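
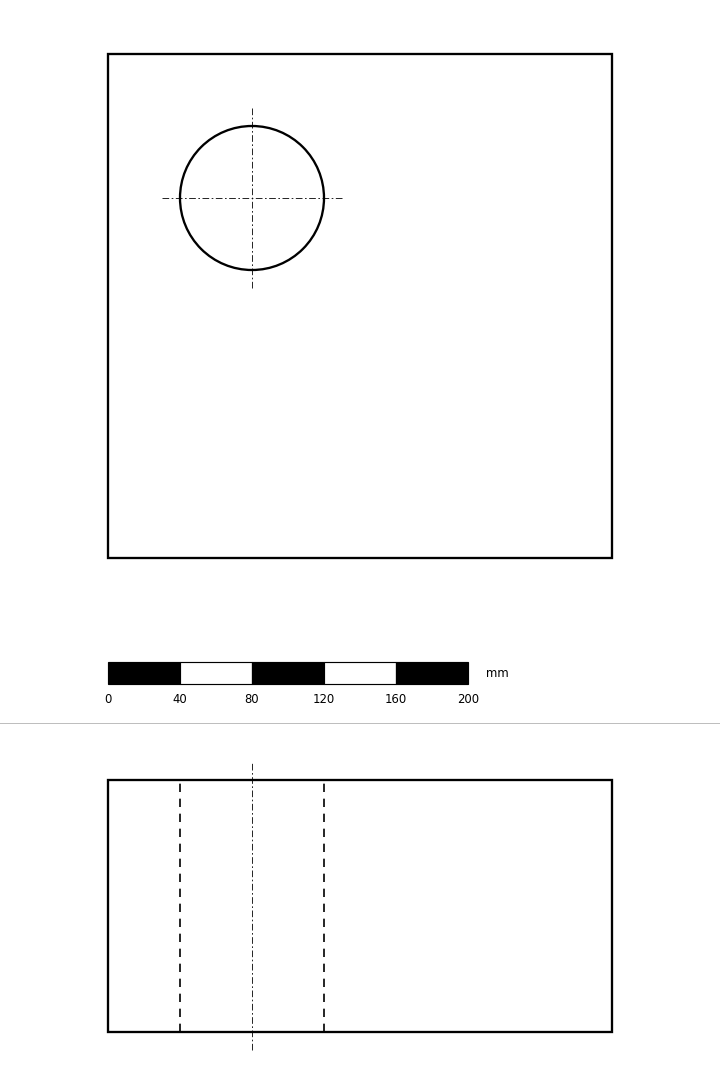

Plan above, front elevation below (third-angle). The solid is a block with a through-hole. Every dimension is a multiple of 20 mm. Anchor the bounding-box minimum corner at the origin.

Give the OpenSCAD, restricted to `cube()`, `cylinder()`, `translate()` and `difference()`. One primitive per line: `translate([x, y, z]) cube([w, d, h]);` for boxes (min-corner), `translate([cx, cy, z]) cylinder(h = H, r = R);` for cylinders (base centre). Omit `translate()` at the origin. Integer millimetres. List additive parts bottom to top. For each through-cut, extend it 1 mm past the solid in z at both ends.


difference() {
  cube([280, 280, 140]);
  translate([80, 200, -1]) cylinder(h = 142, r = 40);
}


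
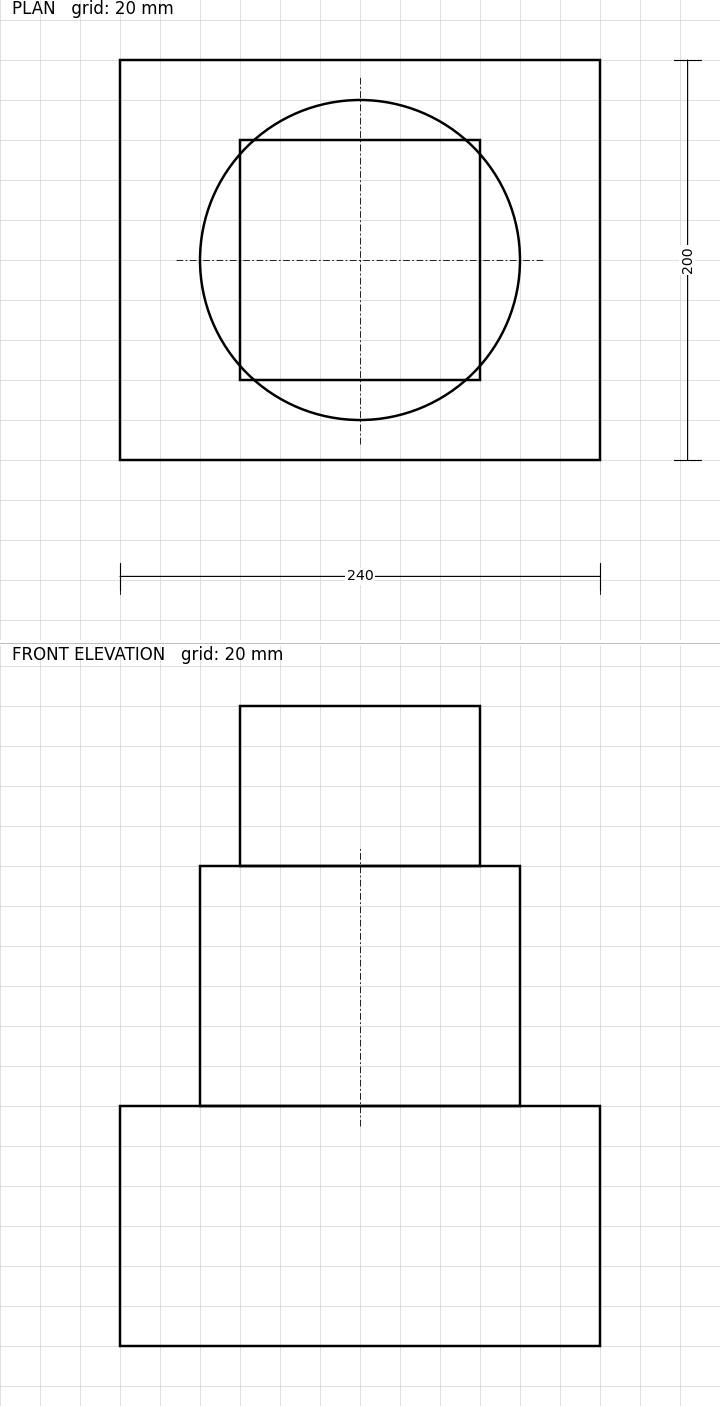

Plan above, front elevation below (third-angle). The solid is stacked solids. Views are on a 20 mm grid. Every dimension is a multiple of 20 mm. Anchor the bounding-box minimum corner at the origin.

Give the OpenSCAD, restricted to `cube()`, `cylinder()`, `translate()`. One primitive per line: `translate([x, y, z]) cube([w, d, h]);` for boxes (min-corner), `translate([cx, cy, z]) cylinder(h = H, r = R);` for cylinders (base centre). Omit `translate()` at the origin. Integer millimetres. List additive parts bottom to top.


cube([240, 200, 120]);
translate([120, 100, 120]) cylinder(h = 120, r = 80);
translate([60, 40, 240]) cube([120, 120, 80]);


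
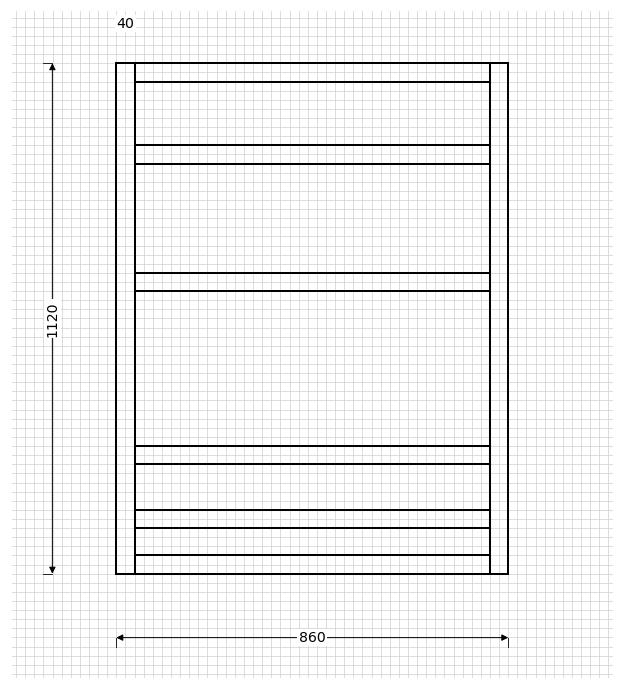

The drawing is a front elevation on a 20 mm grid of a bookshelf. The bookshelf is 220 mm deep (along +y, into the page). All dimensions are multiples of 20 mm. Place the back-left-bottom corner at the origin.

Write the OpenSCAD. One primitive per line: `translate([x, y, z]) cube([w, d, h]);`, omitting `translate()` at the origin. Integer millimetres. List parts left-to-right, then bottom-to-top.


cube([40, 220, 1120]);
translate([40, 0, 0]) cube([780, 220, 40]);
translate([40, 0, 100]) cube([780, 220, 40]);
translate([40, 0, 240]) cube([780, 220, 40]);
translate([40, 0, 620]) cube([780, 220, 40]);
translate([40, 0, 900]) cube([780, 220, 40]);
translate([40, 0, 1080]) cube([780, 220, 40]);
translate([820, 0, 0]) cube([40, 220, 1120]);


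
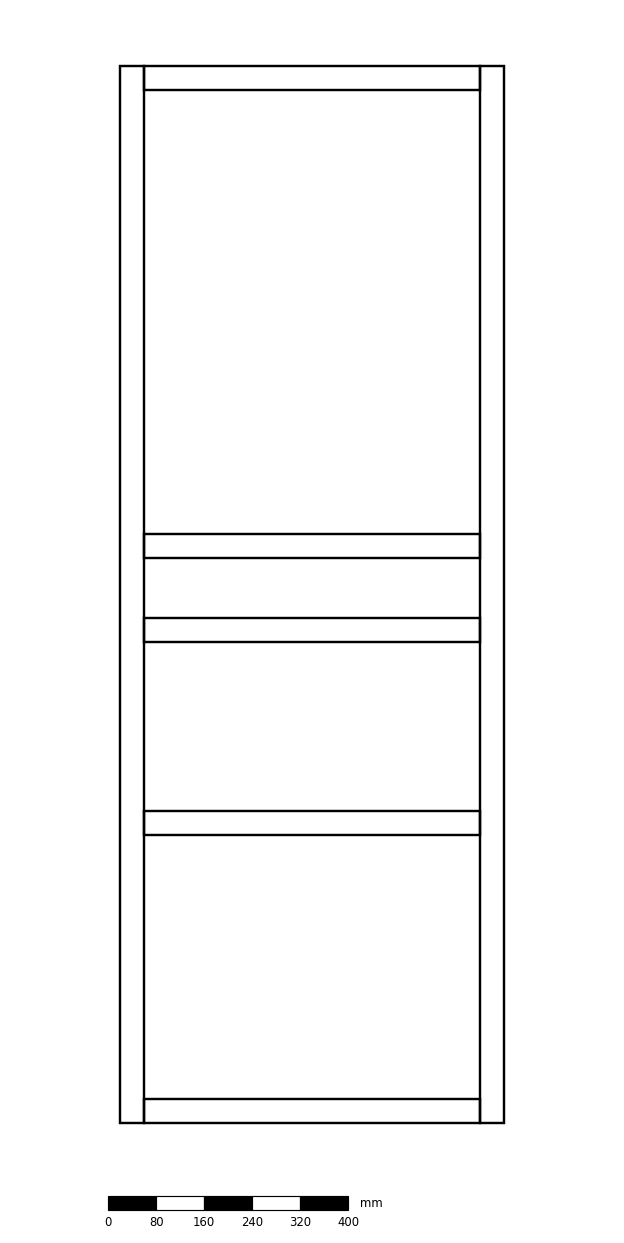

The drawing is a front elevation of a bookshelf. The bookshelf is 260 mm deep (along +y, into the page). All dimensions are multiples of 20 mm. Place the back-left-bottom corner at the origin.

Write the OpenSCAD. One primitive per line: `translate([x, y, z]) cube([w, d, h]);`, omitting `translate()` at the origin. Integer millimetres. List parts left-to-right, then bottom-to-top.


cube([40, 260, 1760]);
translate([40, 0, 0]) cube([560, 260, 40]);
translate([40, 0, 480]) cube([560, 260, 40]);
translate([40, 0, 800]) cube([560, 260, 40]);
translate([40, 0, 940]) cube([560, 260, 40]);
translate([40, 0, 1720]) cube([560, 260, 40]);
translate([600, 0, 0]) cube([40, 260, 1760]);


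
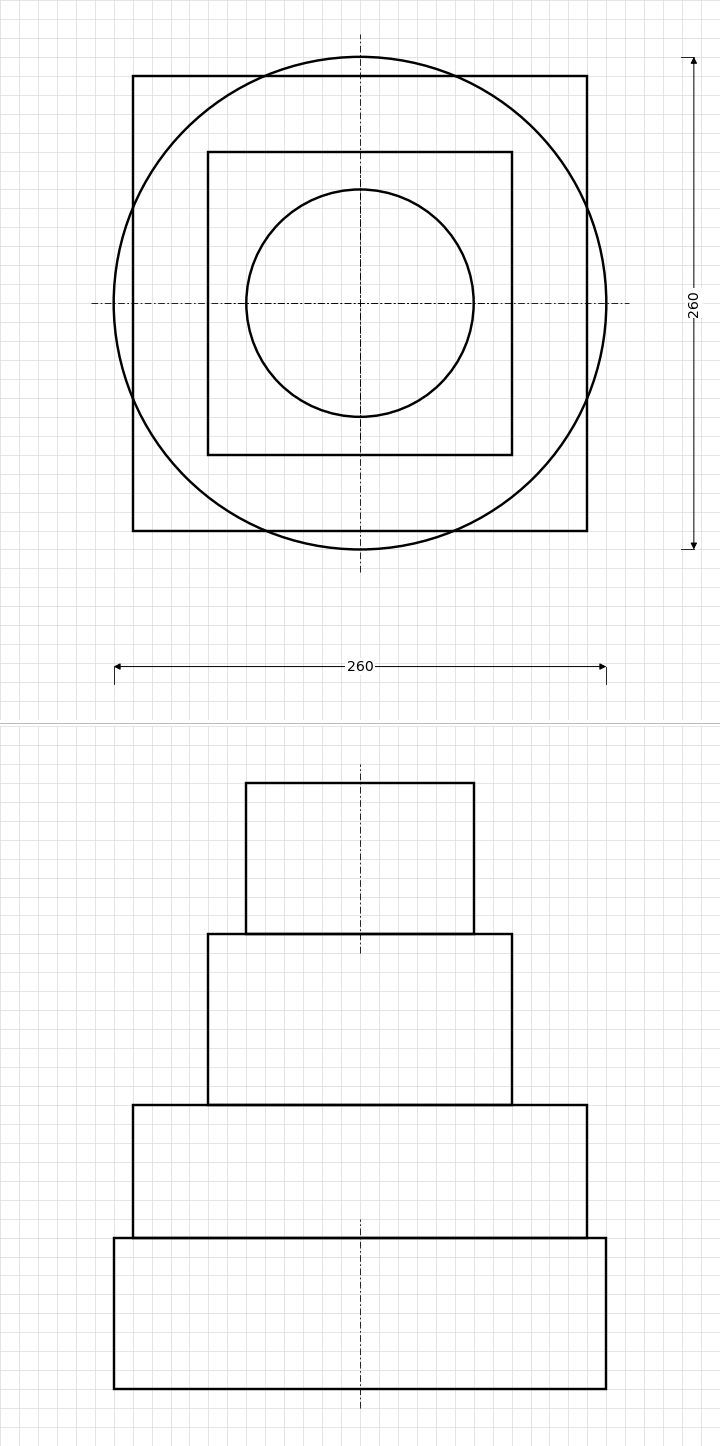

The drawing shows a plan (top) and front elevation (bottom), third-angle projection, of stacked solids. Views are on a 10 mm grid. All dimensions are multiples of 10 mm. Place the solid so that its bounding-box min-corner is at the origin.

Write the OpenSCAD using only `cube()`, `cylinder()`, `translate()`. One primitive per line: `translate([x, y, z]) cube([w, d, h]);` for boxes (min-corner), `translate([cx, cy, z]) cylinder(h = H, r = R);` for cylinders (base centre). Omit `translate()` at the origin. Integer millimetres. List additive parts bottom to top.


translate([130, 130, 0]) cylinder(h = 80, r = 130);
translate([10, 10, 80]) cube([240, 240, 70]);
translate([50, 50, 150]) cube([160, 160, 90]);
translate([130, 130, 240]) cylinder(h = 80, r = 60);


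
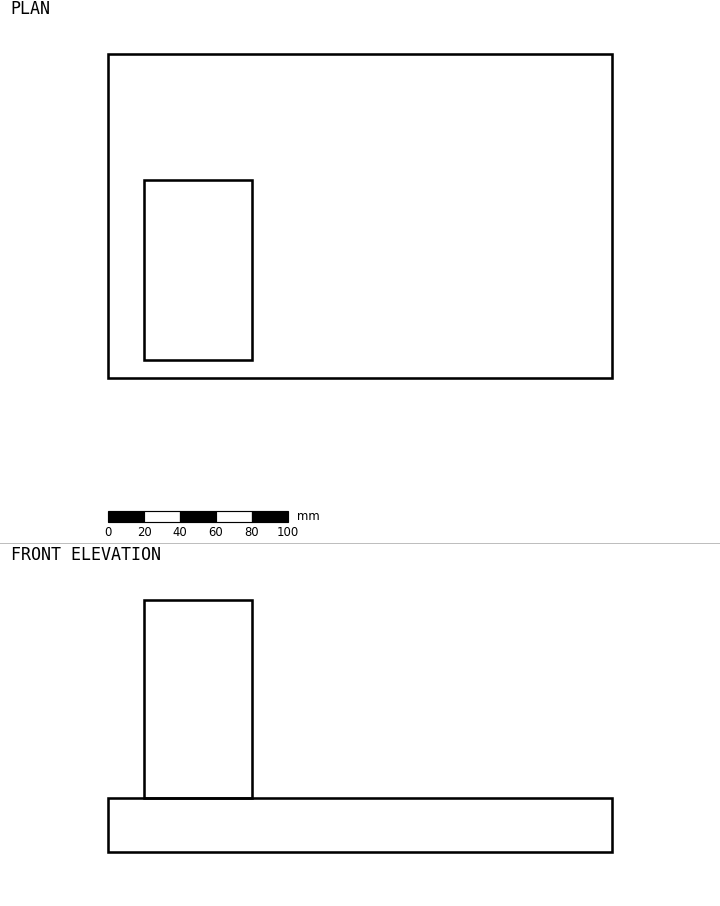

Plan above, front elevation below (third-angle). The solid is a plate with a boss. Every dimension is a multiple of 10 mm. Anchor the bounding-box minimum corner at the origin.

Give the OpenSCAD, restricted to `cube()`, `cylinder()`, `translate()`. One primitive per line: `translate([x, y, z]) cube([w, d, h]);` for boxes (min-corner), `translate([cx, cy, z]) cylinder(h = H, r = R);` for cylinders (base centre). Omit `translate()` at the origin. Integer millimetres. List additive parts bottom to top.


cube([280, 180, 30]);
translate([20, 10, 30]) cube([60, 100, 110]);


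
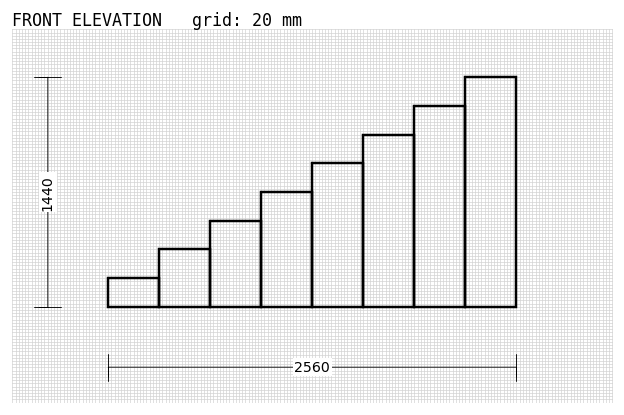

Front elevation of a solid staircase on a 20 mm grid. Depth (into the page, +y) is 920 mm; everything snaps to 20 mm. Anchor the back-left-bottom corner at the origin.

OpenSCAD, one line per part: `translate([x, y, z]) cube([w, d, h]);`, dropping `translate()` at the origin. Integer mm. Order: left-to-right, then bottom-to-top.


cube([320, 920, 180]);
translate([320, 0, 0]) cube([320, 920, 360]);
translate([640, 0, 0]) cube([320, 920, 540]);
translate([960, 0, 0]) cube([320, 920, 720]);
translate([1280, 0, 0]) cube([320, 920, 900]);
translate([1600, 0, 0]) cube([320, 920, 1080]);
translate([1920, 0, 0]) cube([320, 920, 1260]);
translate([2240, 0, 0]) cube([320, 920, 1440]);


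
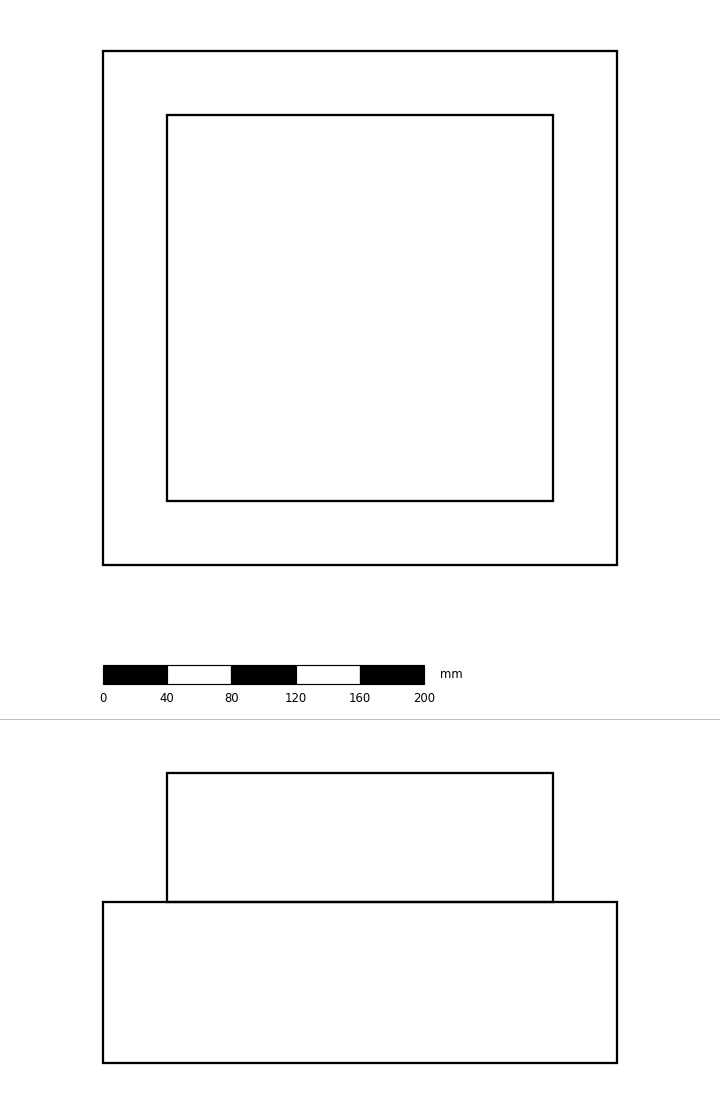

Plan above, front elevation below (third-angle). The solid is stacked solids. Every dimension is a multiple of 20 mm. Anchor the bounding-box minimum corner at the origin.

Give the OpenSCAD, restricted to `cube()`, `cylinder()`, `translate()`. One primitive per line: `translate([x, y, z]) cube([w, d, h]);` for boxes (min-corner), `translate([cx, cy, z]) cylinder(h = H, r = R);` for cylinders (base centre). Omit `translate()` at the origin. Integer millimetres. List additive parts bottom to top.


cube([320, 320, 100]);
translate([40, 40, 100]) cube([240, 240, 80]);


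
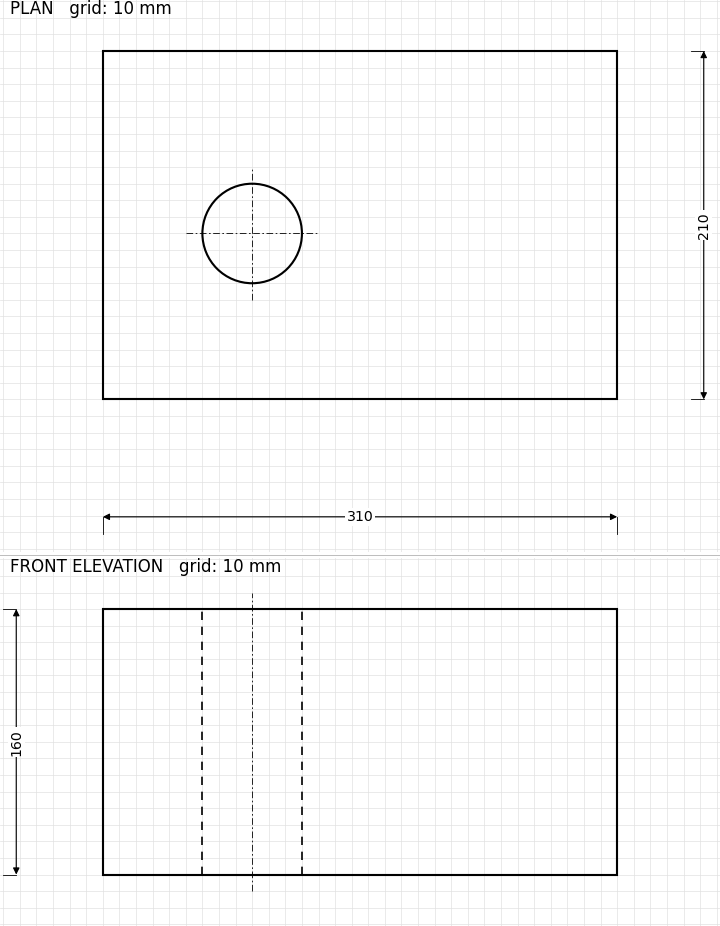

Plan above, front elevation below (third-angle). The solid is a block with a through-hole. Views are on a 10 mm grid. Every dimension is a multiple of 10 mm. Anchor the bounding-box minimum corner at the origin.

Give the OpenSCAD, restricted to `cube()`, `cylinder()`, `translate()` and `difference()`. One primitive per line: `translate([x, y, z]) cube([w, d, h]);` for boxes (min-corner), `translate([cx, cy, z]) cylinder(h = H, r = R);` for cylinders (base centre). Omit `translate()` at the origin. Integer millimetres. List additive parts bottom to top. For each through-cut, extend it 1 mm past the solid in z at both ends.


difference() {
  cube([310, 210, 160]);
  translate([90, 100, -1]) cylinder(h = 162, r = 30);
}


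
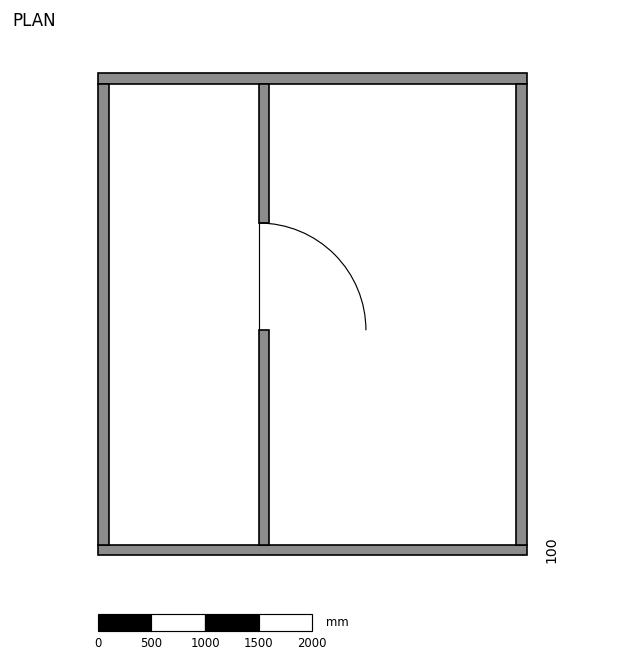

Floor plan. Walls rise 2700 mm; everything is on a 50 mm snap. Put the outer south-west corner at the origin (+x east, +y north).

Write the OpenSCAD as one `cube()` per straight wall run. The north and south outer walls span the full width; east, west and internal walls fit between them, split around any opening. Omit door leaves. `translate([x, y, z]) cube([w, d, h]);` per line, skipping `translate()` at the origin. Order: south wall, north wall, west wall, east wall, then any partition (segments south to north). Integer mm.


cube([4000, 100, 2700]);
translate([0, 4400, 0]) cube([4000, 100, 2700]);
translate([0, 100, 0]) cube([100, 4300, 2700]);
translate([3900, 100, 0]) cube([100, 4300, 2700]);
translate([1500, 100, 0]) cube([100, 2000, 2700]);
translate([1500, 3100, 0]) cube([100, 1300, 2700]);


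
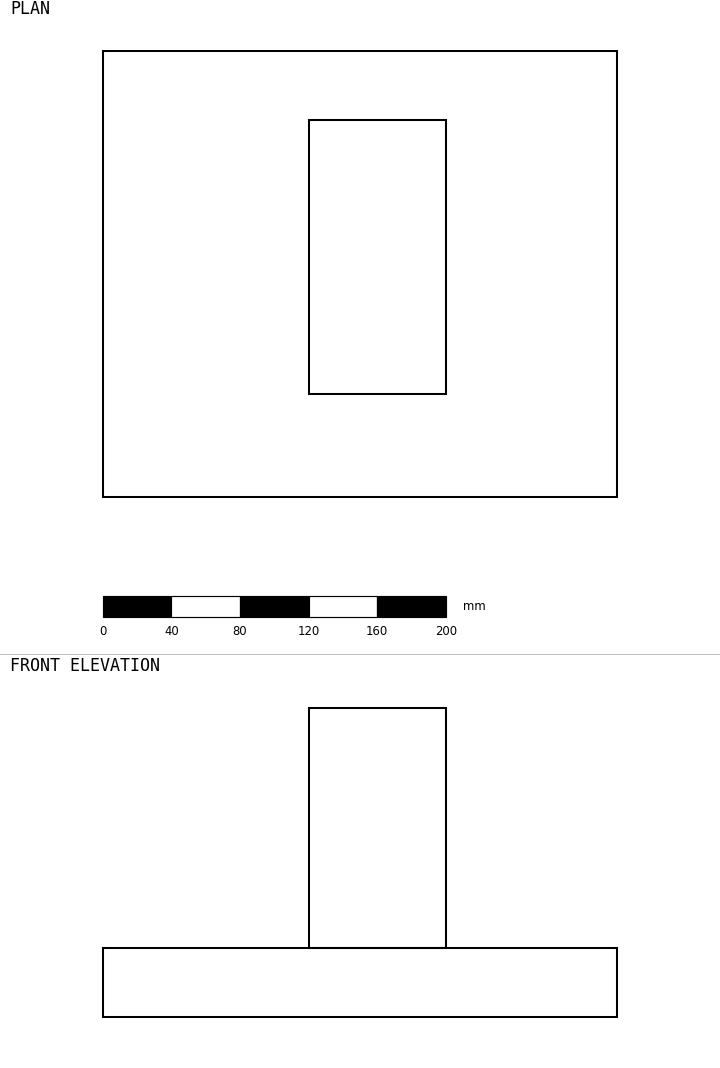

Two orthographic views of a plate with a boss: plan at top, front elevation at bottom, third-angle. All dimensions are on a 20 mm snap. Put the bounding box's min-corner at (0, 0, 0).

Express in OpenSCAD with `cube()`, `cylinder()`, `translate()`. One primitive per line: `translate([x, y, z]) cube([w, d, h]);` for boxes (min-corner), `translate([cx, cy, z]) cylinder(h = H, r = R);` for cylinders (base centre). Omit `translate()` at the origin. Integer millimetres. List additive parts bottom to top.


cube([300, 260, 40]);
translate([120, 60, 40]) cube([80, 160, 140]);


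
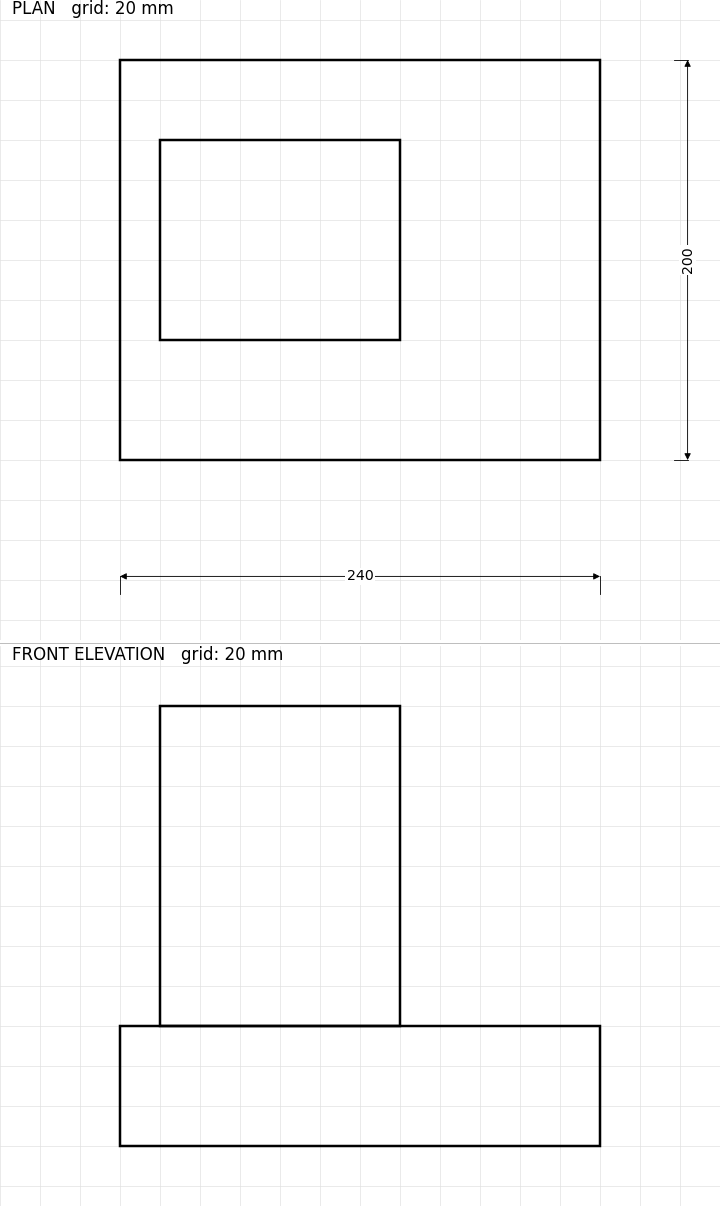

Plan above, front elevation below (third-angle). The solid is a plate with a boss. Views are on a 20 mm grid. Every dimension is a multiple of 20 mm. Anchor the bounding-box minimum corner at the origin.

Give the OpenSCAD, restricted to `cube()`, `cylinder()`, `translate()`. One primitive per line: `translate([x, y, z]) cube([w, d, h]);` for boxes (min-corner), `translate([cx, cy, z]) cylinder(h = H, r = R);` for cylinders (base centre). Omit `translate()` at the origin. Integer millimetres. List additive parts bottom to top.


cube([240, 200, 60]);
translate([20, 60, 60]) cube([120, 100, 160]);


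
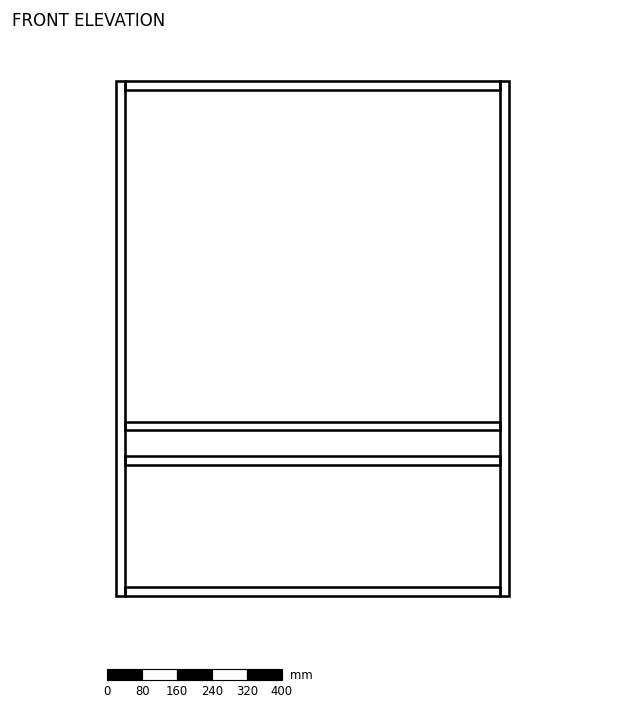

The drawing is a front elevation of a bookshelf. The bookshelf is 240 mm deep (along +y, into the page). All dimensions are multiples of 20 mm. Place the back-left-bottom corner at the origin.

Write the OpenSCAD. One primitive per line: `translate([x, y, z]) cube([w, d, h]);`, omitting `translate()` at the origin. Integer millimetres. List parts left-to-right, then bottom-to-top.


cube([20, 240, 1180]);
translate([20, 0, 0]) cube([860, 240, 20]);
translate([20, 0, 300]) cube([860, 240, 20]);
translate([20, 0, 380]) cube([860, 240, 20]);
translate([20, 0, 1160]) cube([860, 240, 20]);
translate([880, 0, 0]) cube([20, 240, 1180]);


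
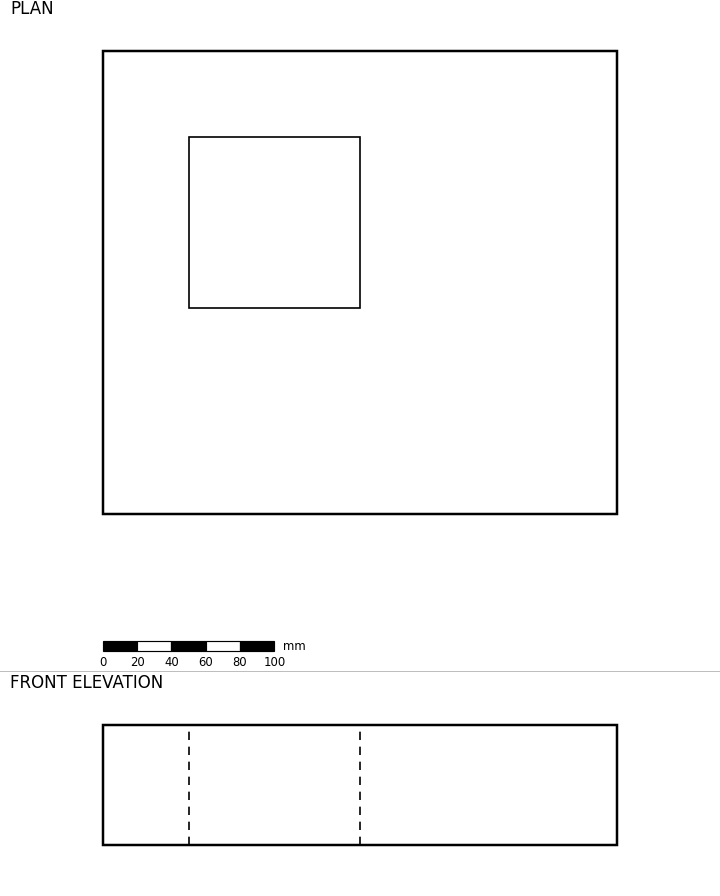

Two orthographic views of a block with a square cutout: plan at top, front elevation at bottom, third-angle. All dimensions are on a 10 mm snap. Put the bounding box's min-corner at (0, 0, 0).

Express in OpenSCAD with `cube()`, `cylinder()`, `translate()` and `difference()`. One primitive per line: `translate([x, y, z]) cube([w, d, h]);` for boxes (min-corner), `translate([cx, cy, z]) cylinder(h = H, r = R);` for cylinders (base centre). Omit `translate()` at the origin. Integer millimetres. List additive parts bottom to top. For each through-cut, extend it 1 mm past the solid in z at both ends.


difference() {
  cube([300, 270, 70]);
  translate([50, 120, -1]) cube([100, 100, 72]);
}


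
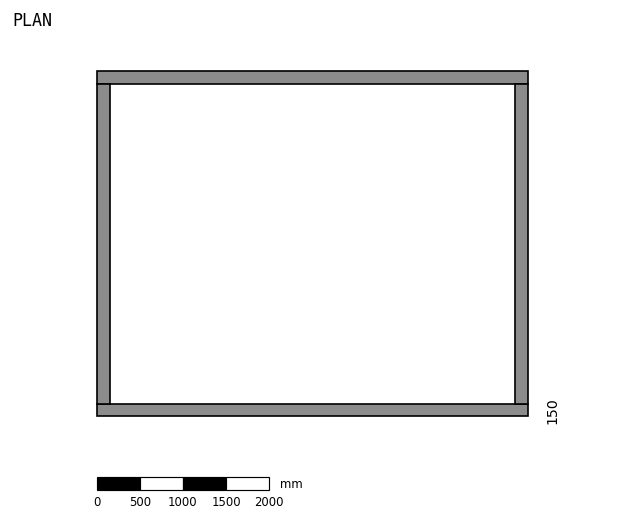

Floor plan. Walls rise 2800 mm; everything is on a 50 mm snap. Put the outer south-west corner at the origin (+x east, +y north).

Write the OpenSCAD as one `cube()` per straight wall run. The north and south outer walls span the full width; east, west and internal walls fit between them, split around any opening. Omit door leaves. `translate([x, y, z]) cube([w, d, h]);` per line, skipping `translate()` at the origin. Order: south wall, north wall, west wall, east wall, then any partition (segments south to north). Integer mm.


cube([5000, 150, 2800]);
translate([0, 3850, 0]) cube([5000, 150, 2800]);
translate([0, 150, 0]) cube([150, 3700, 2800]);
translate([4850, 150, 0]) cube([150, 3700, 2800]);


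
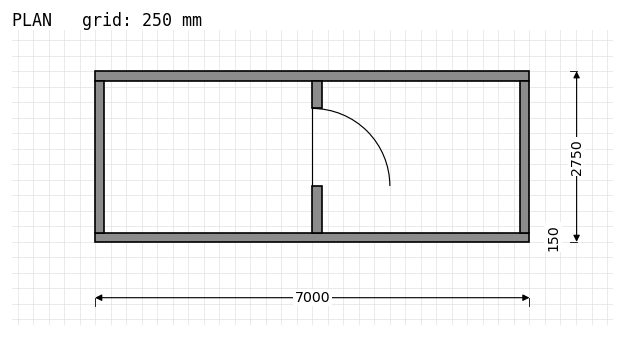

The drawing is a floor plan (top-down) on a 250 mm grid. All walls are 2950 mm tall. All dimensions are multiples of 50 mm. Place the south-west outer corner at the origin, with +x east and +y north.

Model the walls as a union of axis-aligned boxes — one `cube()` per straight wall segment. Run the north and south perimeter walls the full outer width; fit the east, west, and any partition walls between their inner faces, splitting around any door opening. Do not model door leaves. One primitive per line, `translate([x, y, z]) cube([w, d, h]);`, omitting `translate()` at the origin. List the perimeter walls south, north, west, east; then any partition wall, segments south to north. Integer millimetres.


cube([7000, 150, 2950]);
translate([0, 2600, 0]) cube([7000, 150, 2950]);
translate([0, 150, 0]) cube([150, 2450, 2950]);
translate([6850, 150, 0]) cube([150, 2450, 2950]);
translate([3500, 150, 0]) cube([150, 750, 2950]);
translate([3500, 2150, 0]) cube([150, 450, 2950]);


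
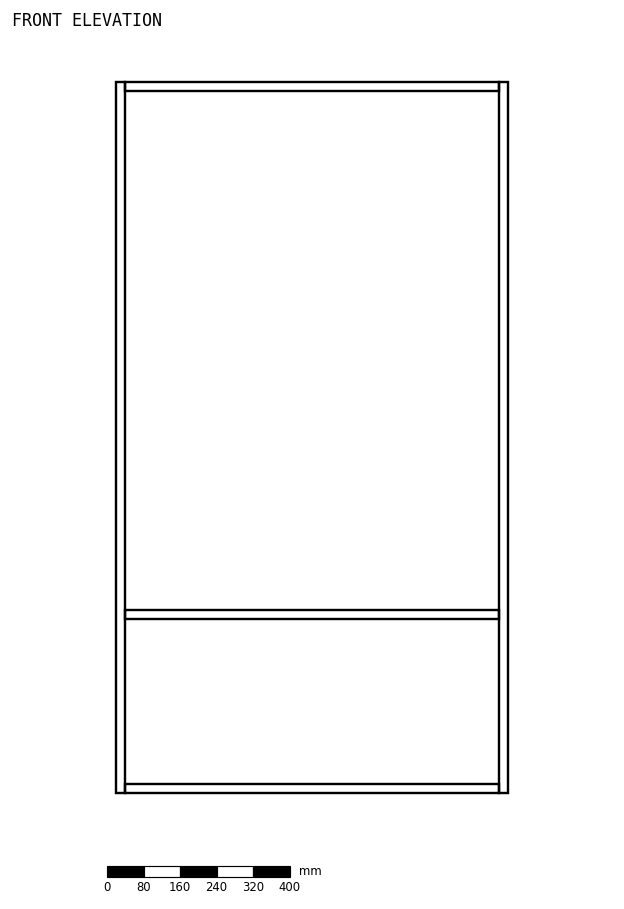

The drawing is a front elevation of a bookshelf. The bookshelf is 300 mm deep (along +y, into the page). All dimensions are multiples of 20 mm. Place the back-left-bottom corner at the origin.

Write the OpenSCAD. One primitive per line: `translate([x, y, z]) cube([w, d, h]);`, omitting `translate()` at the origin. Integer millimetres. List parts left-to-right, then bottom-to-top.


cube([20, 300, 1560]);
translate([20, 0, 0]) cube([820, 300, 20]);
translate([20, 0, 380]) cube([820, 300, 20]);
translate([20, 0, 1540]) cube([820, 300, 20]);
translate([840, 0, 0]) cube([20, 300, 1560]);


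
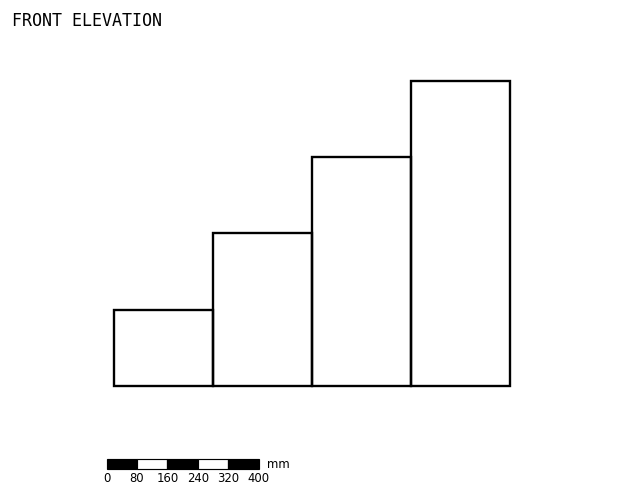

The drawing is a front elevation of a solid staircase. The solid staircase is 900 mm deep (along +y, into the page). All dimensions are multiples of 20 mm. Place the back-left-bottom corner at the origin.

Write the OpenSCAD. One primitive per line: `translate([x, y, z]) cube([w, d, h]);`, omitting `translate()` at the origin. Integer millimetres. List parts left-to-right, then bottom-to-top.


cube([260, 900, 200]);
translate([260, 0, 0]) cube([260, 900, 400]);
translate([520, 0, 0]) cube([260, 900, 600]);
translate([780, 0, 0]) cube([260, 900, 800]);


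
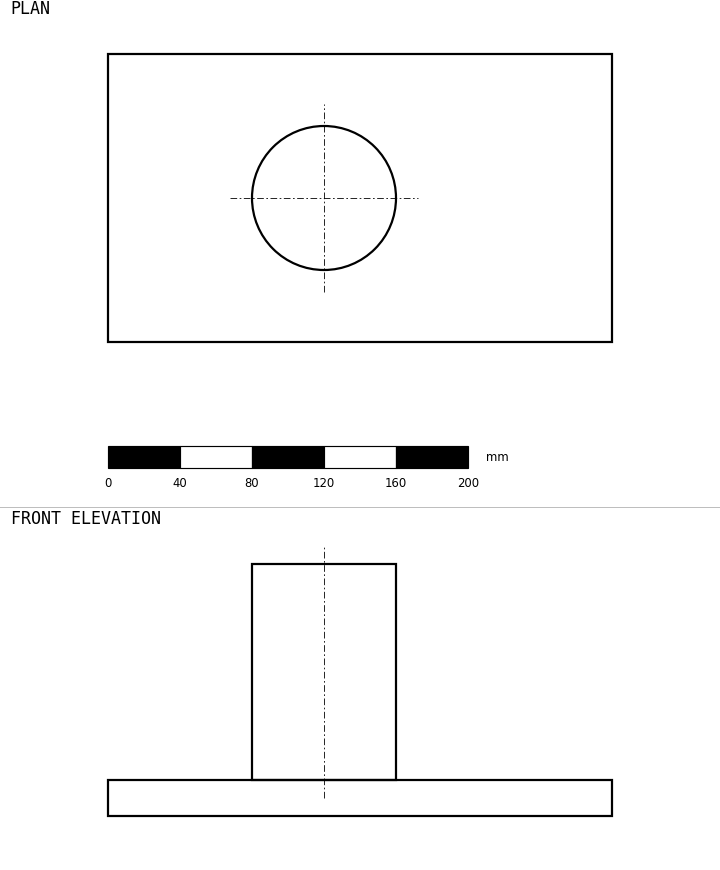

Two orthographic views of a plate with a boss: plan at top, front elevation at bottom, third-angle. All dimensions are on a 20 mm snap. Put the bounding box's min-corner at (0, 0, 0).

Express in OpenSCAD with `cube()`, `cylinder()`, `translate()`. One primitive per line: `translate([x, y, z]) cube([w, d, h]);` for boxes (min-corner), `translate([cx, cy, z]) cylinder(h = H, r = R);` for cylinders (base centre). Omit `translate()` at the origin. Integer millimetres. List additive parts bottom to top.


cube([280, 160, 20]);
translate([120, 80, 20]) cylinder(h = 120, r = 40);


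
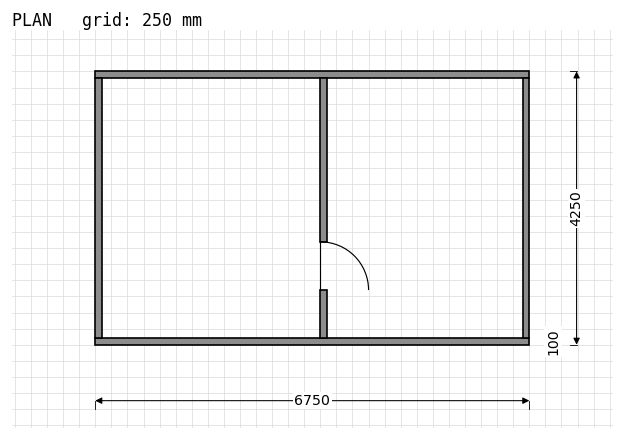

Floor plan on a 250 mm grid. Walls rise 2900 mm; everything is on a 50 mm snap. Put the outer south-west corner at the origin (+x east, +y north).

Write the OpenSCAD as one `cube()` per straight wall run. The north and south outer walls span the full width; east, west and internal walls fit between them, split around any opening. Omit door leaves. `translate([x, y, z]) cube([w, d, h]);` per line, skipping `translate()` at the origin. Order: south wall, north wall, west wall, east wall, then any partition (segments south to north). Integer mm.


cube([6750, 100, 2900]);
translate([0, 4150, 0]) cube([6750, 100, 2900]);
translate([0, 100, 0]) cube([100, 4050, 2900]);
translate([6650, 100, 0]) cube([100, 4050, 2900]);
translate([3500, 100, 0]) cube([100, 750, 2900]);
translate([3500, 1600, 0]) cube([100, 2550, 2900]);


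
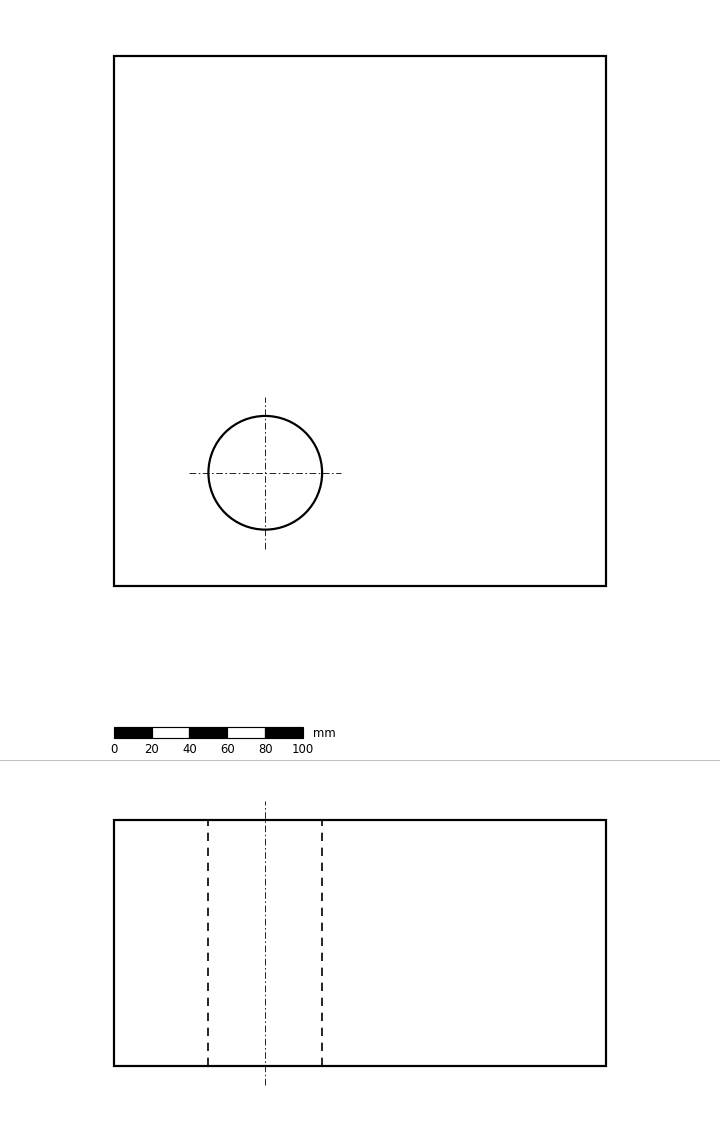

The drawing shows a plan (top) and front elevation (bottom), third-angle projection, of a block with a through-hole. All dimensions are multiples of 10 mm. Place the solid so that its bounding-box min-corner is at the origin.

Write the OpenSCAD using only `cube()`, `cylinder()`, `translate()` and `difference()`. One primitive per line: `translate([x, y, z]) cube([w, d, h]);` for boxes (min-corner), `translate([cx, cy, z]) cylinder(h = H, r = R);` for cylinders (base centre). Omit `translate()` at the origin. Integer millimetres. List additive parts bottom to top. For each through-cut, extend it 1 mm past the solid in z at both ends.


difference() {
  cube([260, 280, 130]);
  translate([80, 60, -1]) cylinder(h = 132, r = 30);
}


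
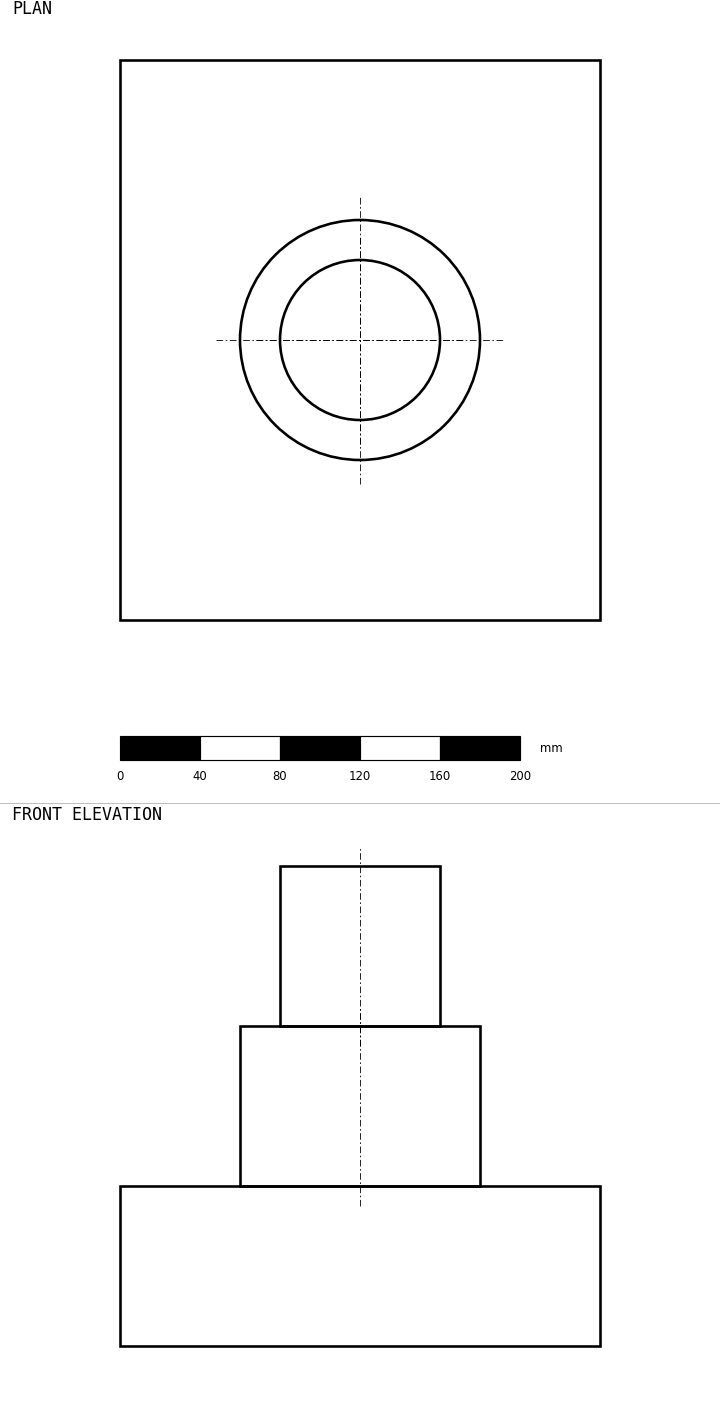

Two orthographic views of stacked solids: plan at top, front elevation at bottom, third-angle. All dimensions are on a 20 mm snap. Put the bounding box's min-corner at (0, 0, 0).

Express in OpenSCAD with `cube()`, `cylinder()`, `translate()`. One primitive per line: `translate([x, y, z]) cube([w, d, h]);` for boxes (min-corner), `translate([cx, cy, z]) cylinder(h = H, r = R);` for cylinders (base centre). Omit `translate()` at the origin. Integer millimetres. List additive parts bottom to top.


cube([240, 280, 80]);
translate([120, 140, 80]) cylinder(h = 80, r = 60);
translate([120, 140, 160]) cylinder(h = 80, r = 40);


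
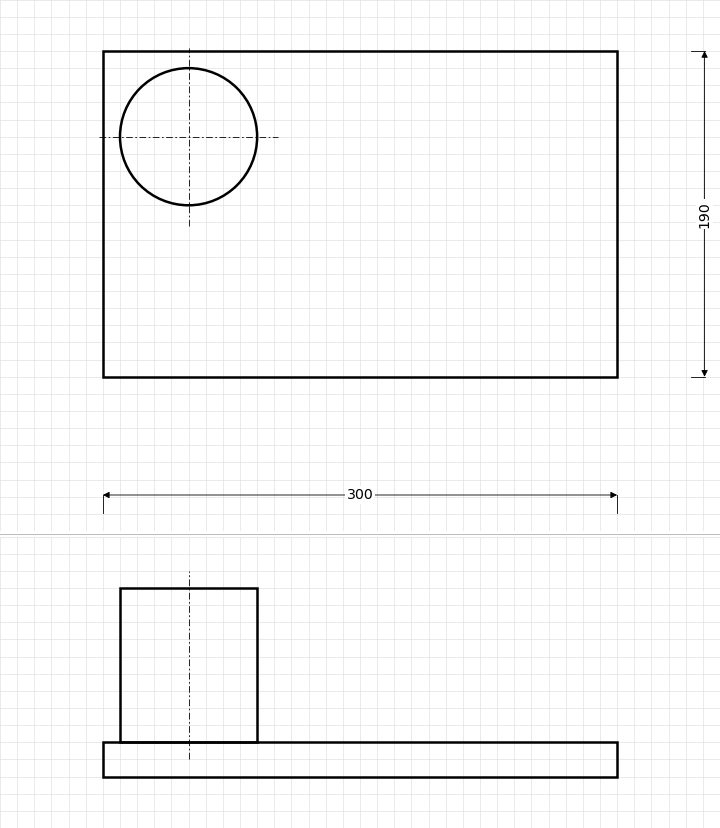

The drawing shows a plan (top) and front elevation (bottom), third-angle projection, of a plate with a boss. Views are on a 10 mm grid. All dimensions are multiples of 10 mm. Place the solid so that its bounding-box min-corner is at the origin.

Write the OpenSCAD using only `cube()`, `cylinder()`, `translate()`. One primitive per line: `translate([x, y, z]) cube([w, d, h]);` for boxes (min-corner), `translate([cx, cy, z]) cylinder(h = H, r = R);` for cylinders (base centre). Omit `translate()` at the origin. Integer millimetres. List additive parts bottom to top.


cube([300, 190, 20]);
translate([50, 140, 20]) cylinder(h = 90, r = 40);


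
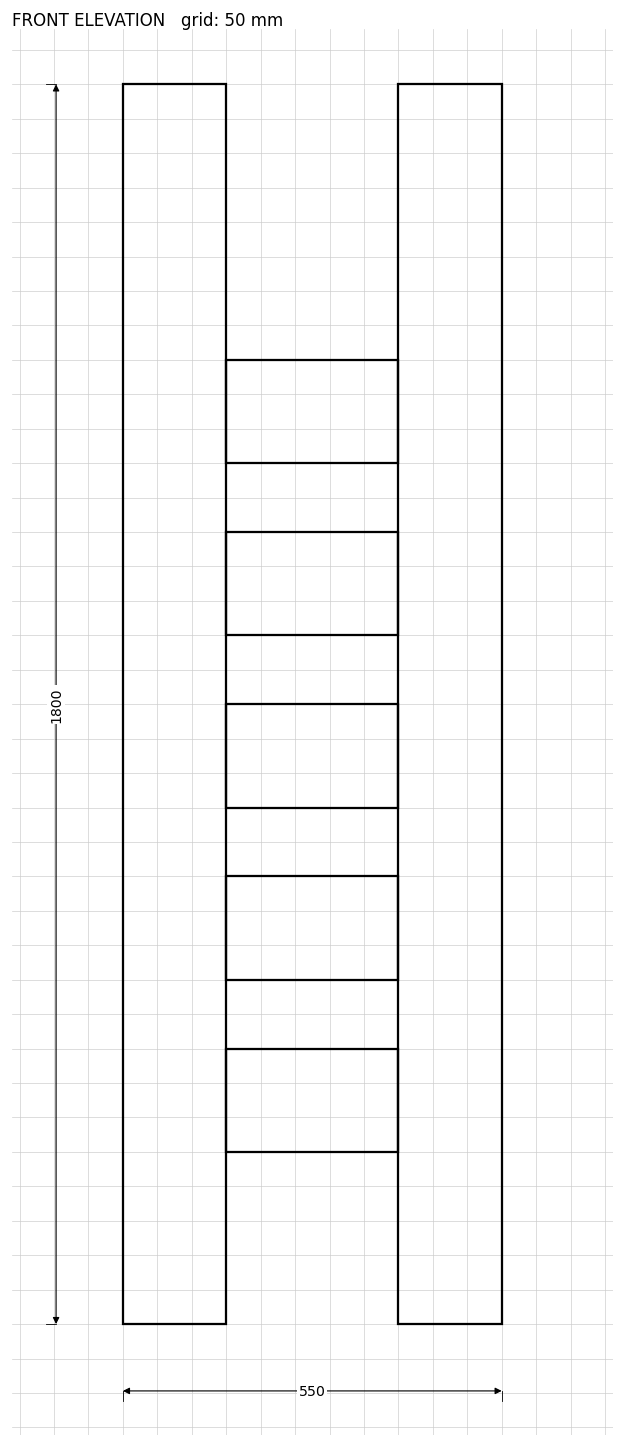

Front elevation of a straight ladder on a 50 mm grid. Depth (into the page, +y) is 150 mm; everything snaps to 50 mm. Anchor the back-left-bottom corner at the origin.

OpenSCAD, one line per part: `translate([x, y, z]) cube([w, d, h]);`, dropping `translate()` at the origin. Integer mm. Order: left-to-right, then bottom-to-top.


cube([150, 150, 1800]);
translate([150, 0, 250]) cube([250, 150, 150]);
translate([150, 0, 500]) cube([250, 150, 150]);
translate([150, 0, 750]) cube([250, 150, 150]);
translate([150, 0, 1000]) cube([250, 150, 150]);
translate([150, 0, 1250]) cube([250, 150, 150]);
translate([400, 0, 0]) cube([150, 150, 1800]);


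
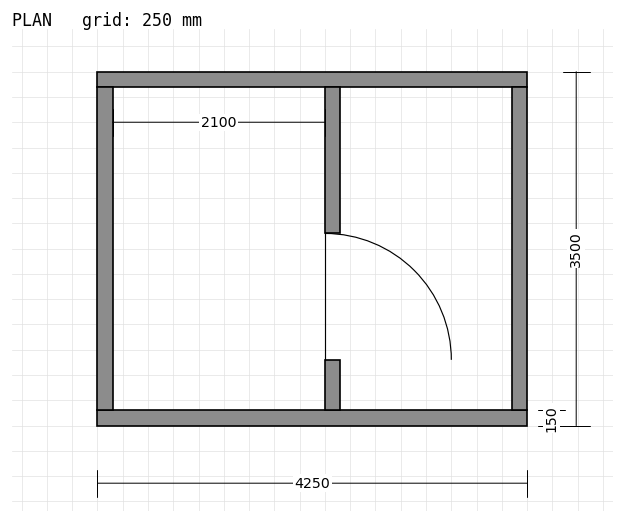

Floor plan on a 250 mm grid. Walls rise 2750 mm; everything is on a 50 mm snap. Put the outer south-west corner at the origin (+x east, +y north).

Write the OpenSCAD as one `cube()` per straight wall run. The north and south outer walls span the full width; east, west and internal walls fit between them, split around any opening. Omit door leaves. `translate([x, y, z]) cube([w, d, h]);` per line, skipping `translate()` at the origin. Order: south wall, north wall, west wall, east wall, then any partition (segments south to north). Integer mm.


cube([4250, 150, 2750]);
translate([0, 3350, 0]) cube([4250, 150, 2750]);
translate([0, 150, 0]) cube([150, 3200, 2750]);
translate([4100, 150, 0]) cube([150, 3200, 2750]);
translate([2250, 150, 0]) cube([150, 500, 2750]);
translate([2250, 1900, 0]) cube([150, 1450, 2750]);


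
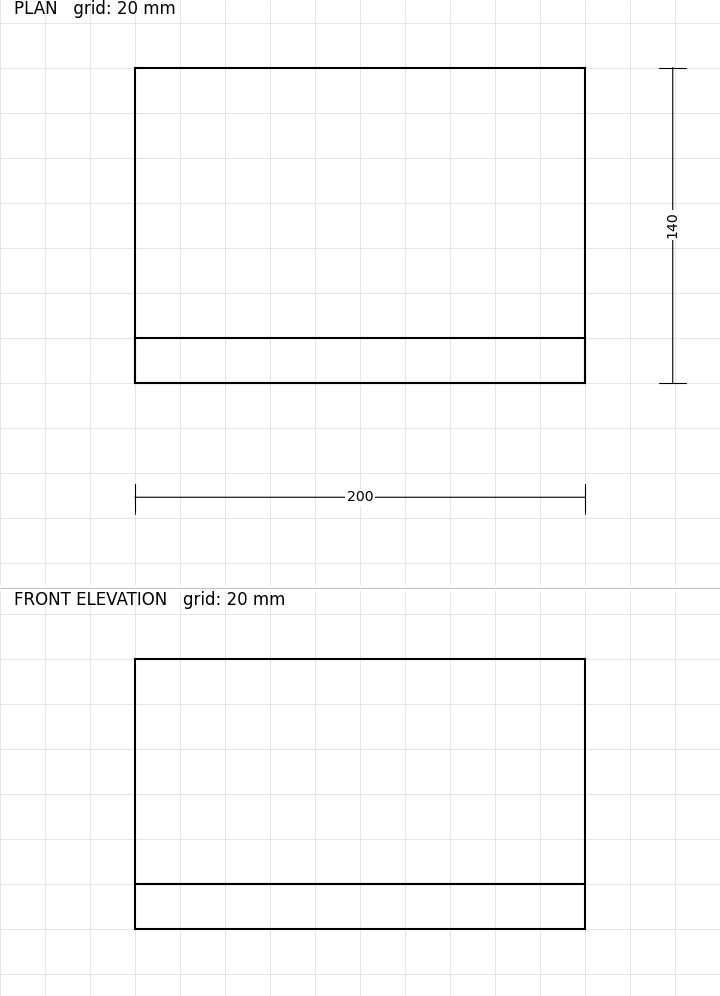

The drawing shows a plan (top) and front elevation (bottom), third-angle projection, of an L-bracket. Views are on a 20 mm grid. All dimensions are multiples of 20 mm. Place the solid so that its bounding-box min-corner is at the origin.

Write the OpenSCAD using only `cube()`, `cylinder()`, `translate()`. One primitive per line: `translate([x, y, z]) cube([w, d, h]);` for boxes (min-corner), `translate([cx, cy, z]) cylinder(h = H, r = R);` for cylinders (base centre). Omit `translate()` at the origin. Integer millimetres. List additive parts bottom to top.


cube([200, 140, 20]);
translate([0, 0, 20]) cube([200, 20, 100]);


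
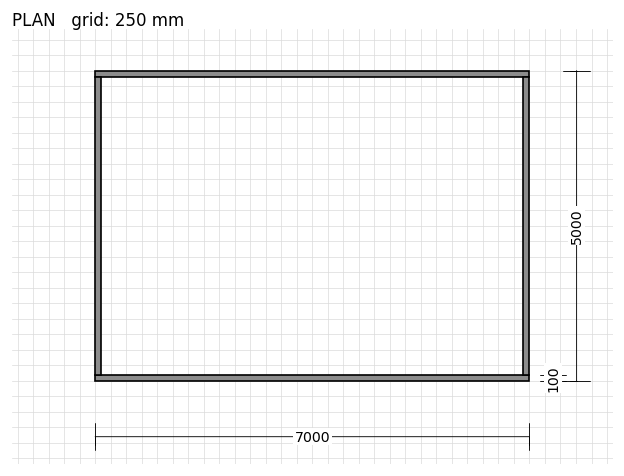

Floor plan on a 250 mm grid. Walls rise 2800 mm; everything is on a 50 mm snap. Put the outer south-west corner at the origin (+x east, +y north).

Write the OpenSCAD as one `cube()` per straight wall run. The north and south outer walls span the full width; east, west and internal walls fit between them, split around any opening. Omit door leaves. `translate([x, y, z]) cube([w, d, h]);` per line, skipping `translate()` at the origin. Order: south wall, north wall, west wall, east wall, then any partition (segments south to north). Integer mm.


cube([7000, 100, 2800]);
translate([0, 4900, 0]) cube([7000, 100, 2800]);
translate([0, 100, 0]) cube([100, 4800, 2800]);
translate([6900, 100, 0]) cube([100, 4800, 2800]);


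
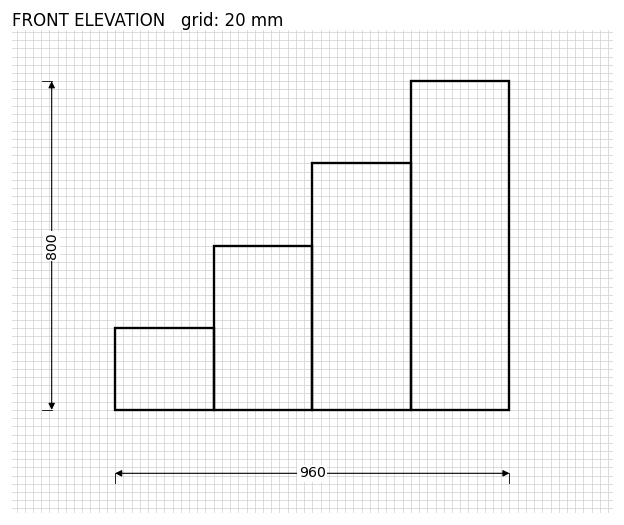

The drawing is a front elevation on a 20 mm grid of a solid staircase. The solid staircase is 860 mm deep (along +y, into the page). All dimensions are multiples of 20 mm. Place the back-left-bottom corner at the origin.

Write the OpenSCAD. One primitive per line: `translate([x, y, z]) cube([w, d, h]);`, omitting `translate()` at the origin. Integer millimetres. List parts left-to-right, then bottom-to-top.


cube([240, 860, 200]);
translate([240, 0, 0]) cube([240, 860, 400]);
translate([480, 0, 0]) cube([240, 860, 600]);
translate([720, 0, 0]) cube([240, 860, 800]);


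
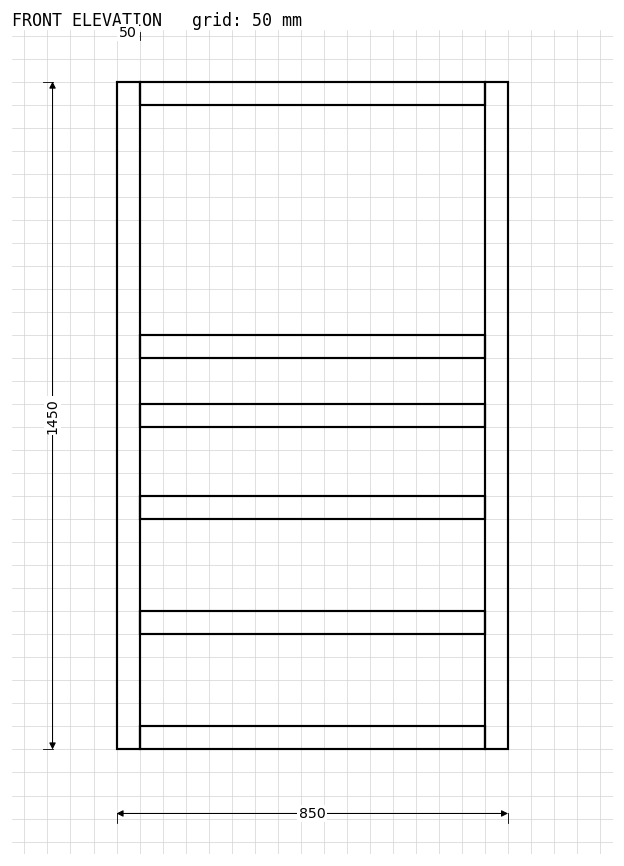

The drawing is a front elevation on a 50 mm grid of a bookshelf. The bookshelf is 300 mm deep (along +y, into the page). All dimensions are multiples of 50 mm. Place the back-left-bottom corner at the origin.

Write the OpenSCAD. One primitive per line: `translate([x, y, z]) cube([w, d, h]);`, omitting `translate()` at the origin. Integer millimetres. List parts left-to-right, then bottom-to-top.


cube([50, 300, 1450]);
translate([50, 0, 0]) cube([750, 300, 50]);
translate([50, 0, 250]) cube([750, 300, 50]);
translate([50, 0, 500]) cube([750, 300, 50]);
translate([50, 0, 700]) cube([750, 300, 50]);
translate([50, 0, 850]) cube([750, 300, 50]);
translate([50, 0, 1400]) cube([750, 300, 50]);
translate([800, 0, 0]) cube([50, 300, 1450]);


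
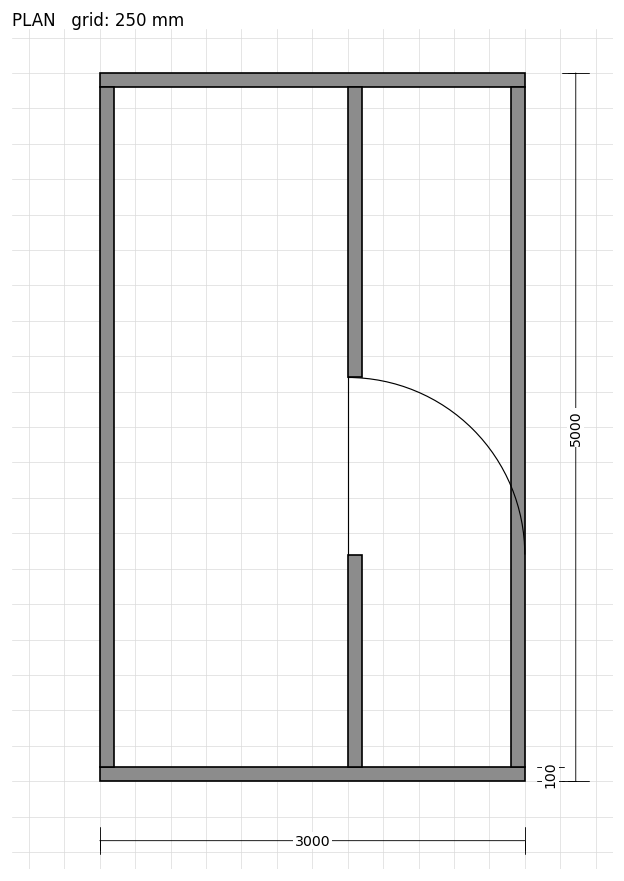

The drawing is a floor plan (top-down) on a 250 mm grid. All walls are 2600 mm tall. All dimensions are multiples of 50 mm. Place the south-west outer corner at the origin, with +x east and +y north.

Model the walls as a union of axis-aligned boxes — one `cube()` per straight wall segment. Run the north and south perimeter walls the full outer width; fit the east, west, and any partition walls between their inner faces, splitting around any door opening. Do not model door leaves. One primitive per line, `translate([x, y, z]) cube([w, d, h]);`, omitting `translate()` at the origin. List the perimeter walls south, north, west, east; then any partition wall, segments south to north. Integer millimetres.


cube([3000, 100, 2600]);
translate([0, 4900, 0]) cube([3000, 100, 2600]);
translate([0, 100, 0]) cube([100, 4800, 2600]);
translate([2900, 100, 0]) cube([100, 4800, 2600]);
translate([1750, 100, 0]) cube([100, 1500, 2600]);
translate([1750, 2850, 0]) cube([100, 2050, 2600]);


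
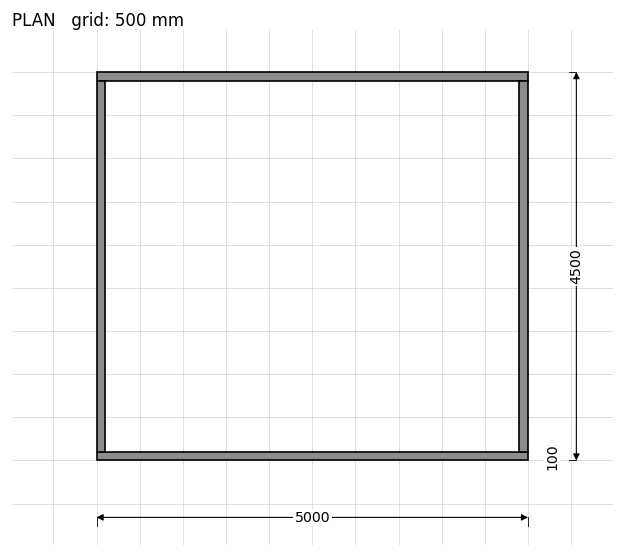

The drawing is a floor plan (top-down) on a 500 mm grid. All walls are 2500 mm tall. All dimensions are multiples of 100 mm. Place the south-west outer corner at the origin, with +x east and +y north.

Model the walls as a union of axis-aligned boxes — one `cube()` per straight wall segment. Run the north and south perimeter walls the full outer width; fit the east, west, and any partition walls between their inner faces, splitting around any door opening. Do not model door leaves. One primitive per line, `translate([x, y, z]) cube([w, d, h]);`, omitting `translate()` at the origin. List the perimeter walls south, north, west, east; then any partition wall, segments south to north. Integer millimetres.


cube([5000, 100, 2500]);
translate([0, 4400, 0]) cube([5000, 100, 2500]);
translate([0, 100, 0]) cube([100, 4300, 2500]);
translate([4900, 100, 0]) cube([100, 4300, 2500]);


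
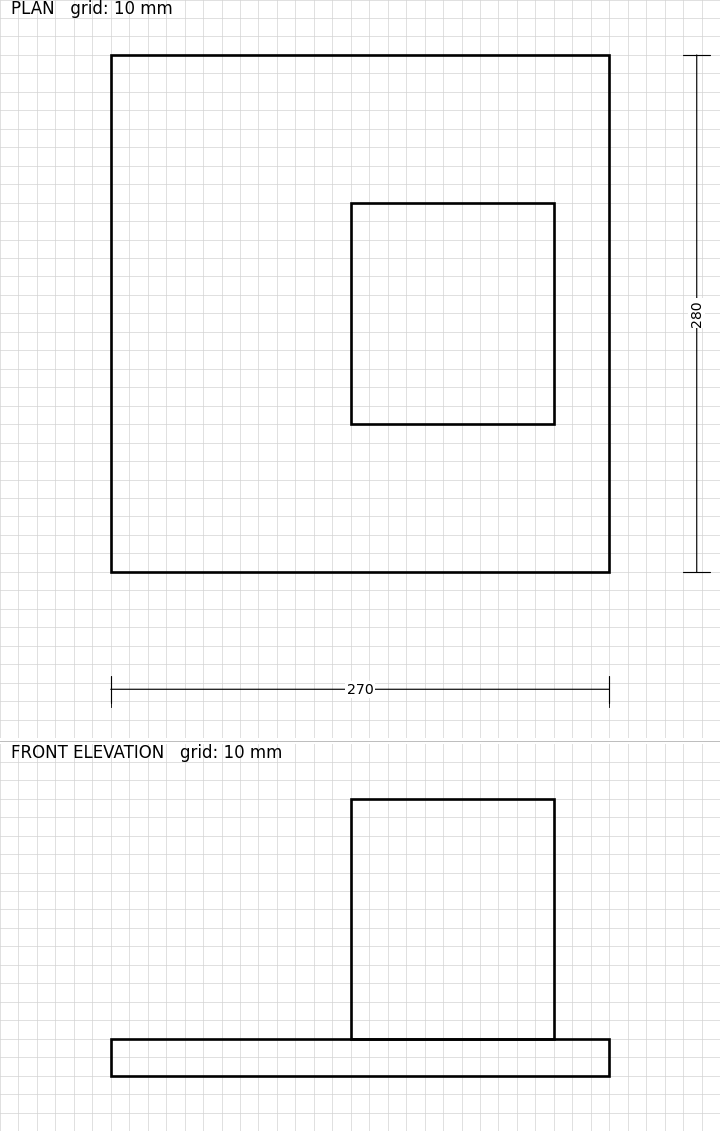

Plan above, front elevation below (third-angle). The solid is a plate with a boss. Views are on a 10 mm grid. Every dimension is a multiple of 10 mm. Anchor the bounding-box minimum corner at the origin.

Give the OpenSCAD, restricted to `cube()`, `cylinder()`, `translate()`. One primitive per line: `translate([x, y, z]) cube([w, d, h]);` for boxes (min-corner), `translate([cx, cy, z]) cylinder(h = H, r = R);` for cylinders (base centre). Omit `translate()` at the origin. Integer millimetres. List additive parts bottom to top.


cube([270, 280, 20]);
translate([130, 80, 20]) cube([110, 120, 130]);


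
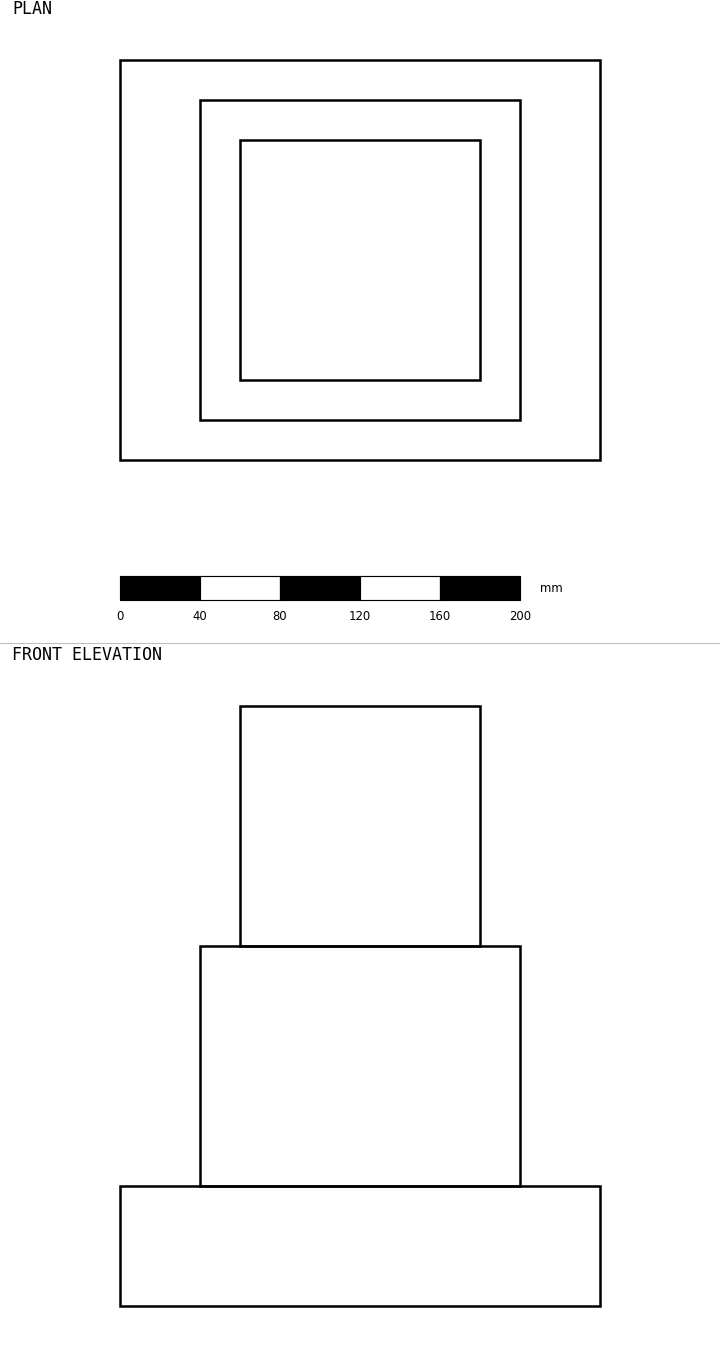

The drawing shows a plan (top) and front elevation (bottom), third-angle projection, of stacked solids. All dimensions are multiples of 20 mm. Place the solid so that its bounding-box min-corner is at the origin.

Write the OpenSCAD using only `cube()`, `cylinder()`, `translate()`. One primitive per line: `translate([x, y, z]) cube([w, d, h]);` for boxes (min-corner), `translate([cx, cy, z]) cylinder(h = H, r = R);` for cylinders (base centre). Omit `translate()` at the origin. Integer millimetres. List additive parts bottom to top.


cube([240, 200, 60]);
translate([40, 20, 60]) cube([160, 160, 120]);
translate([60, 40, 180]) cube([120, 120, 120]);


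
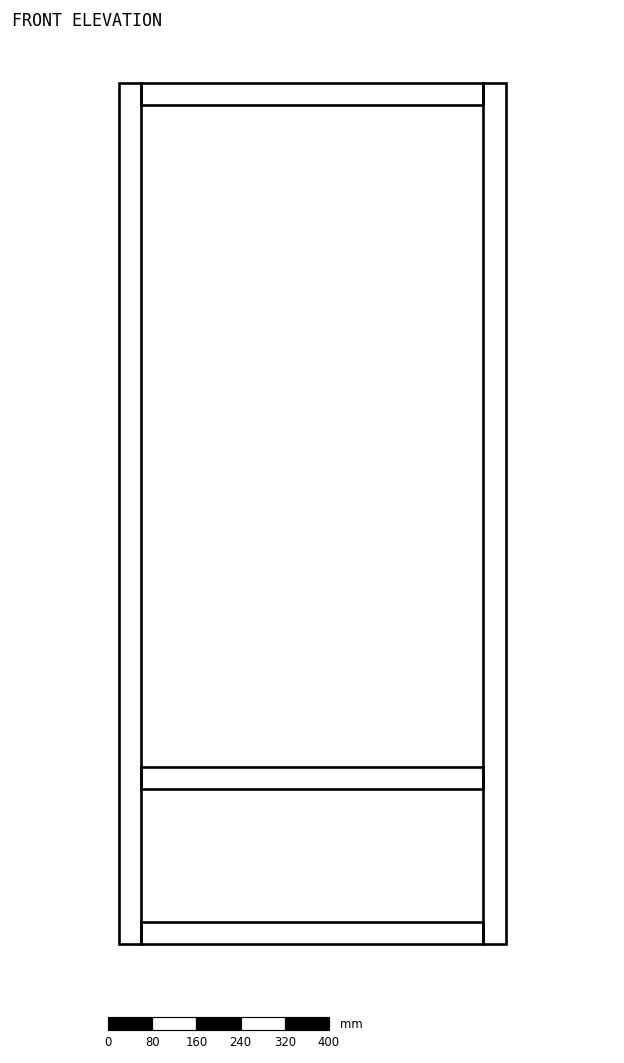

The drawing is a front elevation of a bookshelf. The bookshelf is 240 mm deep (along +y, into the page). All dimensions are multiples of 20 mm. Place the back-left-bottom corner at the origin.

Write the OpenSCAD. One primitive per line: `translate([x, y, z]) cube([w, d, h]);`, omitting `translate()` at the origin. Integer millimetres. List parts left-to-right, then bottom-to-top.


cube([40, 240, 1560]);
translate([40, 0, 0]) cube([620, 240, 40]);
translate([40, 0, 280]) cube([620, 240, 40]);
translate([40, 0, 1520]) cube([620, 240, 40]);
translate([660, 0, 0]) cube([40, 240, 1560]);


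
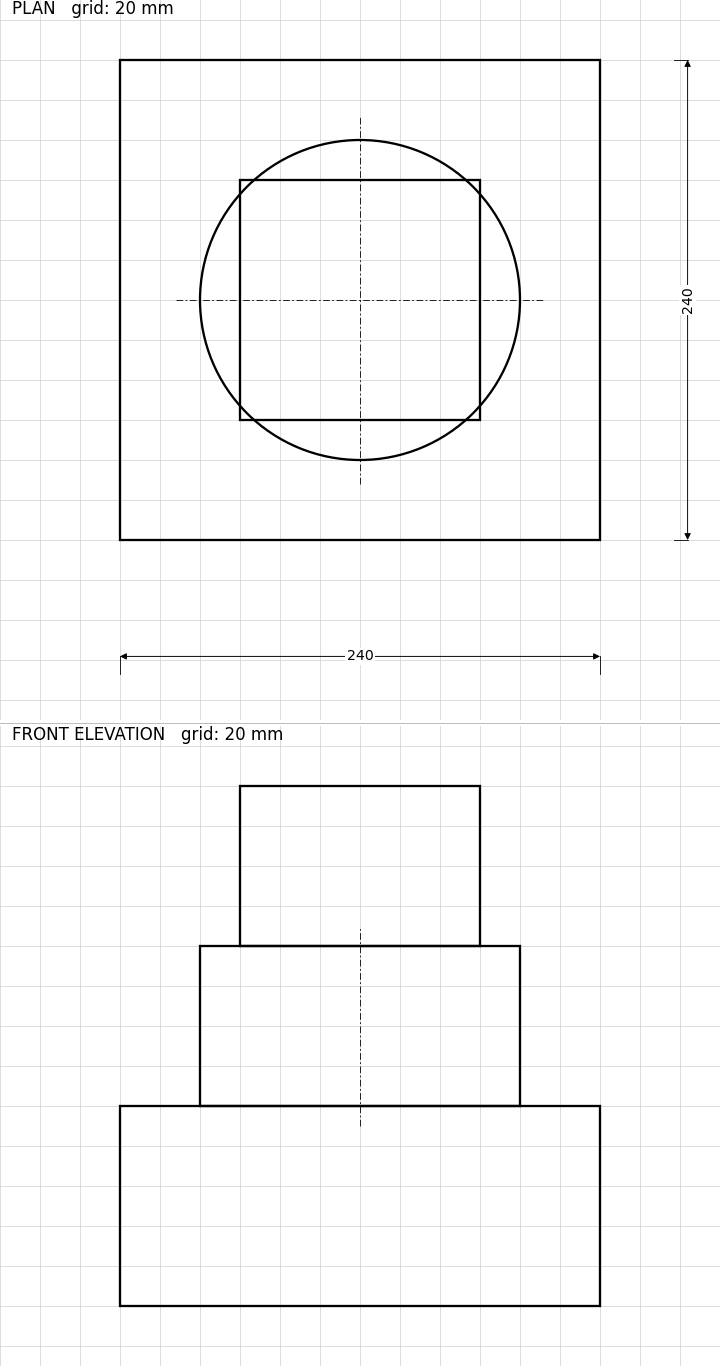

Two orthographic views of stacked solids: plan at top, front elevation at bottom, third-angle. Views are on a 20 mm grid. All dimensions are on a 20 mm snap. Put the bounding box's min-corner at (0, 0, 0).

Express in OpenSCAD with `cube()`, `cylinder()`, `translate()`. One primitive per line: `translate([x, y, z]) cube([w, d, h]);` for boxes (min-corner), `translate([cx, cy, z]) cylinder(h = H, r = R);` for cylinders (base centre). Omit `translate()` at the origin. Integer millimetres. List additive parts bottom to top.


cube([240, 240, 100]);
translate([120, 120, 100]) cylinder(h = 80, r = 80);
translate([60, 60, 180]) cube([120, 120, 80]);


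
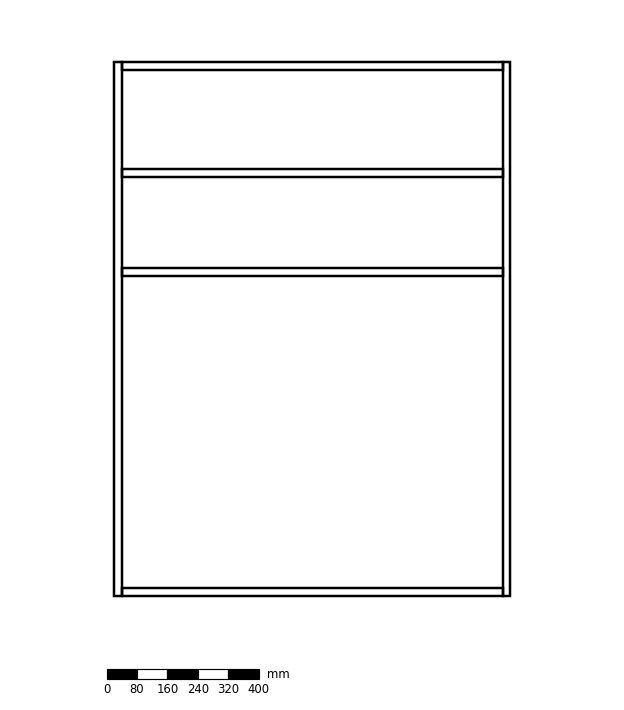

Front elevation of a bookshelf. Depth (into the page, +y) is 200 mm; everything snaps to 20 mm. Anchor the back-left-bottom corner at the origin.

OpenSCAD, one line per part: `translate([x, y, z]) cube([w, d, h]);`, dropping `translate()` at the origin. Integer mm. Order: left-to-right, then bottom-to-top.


cube([20, 200, 1400]);
translate([20, 0, 0]) cube([1000, 200, 20]);
translate([20, 0, 840]) cube([1000, 200, 20]);
translate([20, 0, 1100]) cube([1000, 200, 20]);
translate([20, 0, 1380]) cube([1000, 200, 20]);
translate([1020, 0, 0]) cube([20, 200, 1400]);
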